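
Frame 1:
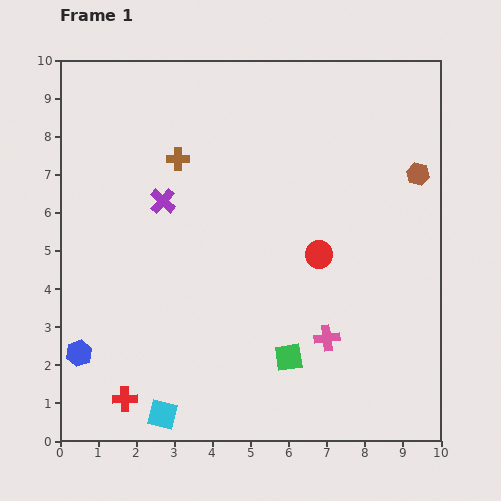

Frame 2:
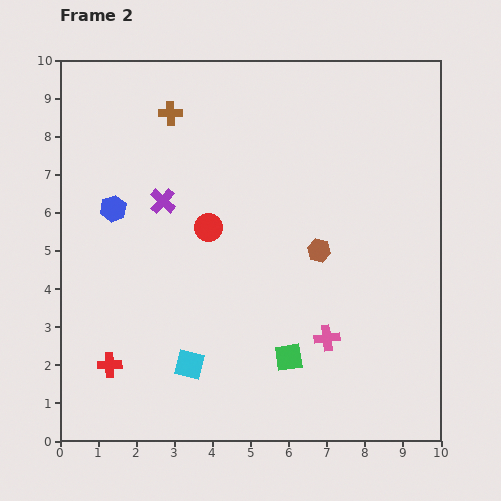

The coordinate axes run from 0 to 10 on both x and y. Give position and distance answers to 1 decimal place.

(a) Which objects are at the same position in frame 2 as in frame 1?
the purple cross, the green square, the pink cross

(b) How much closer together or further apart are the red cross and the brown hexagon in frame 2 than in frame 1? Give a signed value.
-3.4

Distance in frame 1: 9.7. Distance in frame 2: 6.3.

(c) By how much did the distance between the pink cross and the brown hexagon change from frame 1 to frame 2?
-2.6

Distance in frame 1: 4.9. Distance in frame 2: 2.3.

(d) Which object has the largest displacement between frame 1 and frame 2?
the blue hexagon

(moved 3.9; next 3.3)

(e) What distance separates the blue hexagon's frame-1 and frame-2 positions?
3.9

The blue hexagon moved from (0.5, 2.3) to (1.4, 6.1), a distance of √(0.9² + 3.8²) ≈ 3.9.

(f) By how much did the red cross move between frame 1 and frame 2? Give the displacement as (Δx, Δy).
(-0.4, 0.9)

The red cross was at (1.7, 1.1) in frame 1 and (1.3, 2.0) in frame 2.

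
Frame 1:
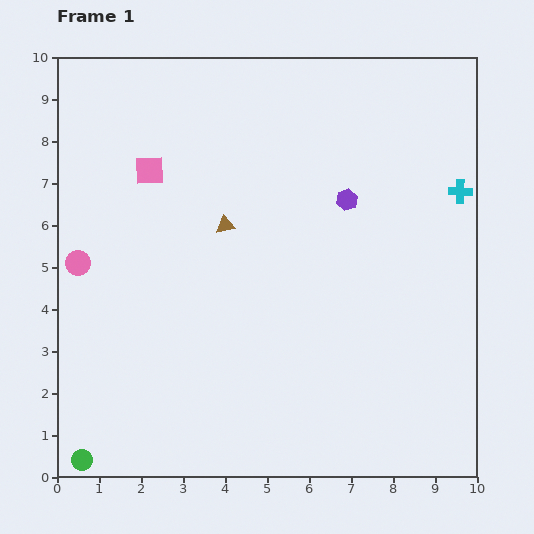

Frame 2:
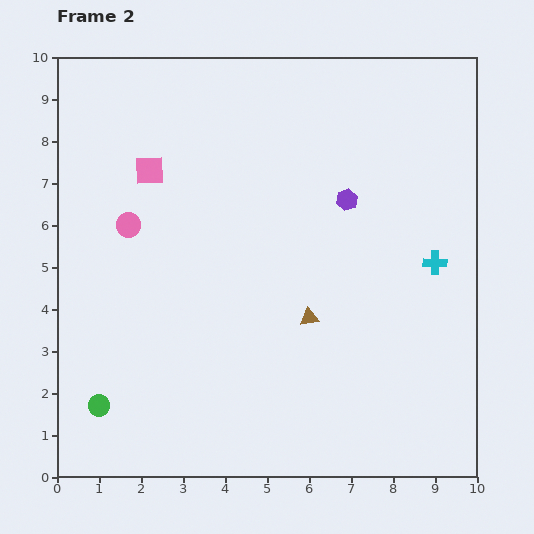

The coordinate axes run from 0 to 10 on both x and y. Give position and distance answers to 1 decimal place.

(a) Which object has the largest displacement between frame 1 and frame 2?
the brown triangle

(moved 3.0; next 1.8)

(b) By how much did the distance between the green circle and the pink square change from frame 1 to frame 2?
-1.4

Distance in frame 1: 7.1. Distance in frame 2: 5.7.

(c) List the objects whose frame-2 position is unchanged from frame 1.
the purple hexagon, the pink square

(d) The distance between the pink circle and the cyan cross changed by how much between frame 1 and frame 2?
-1.9

Distance in frame 1: 9.3. Distance in frame 2: 7.4.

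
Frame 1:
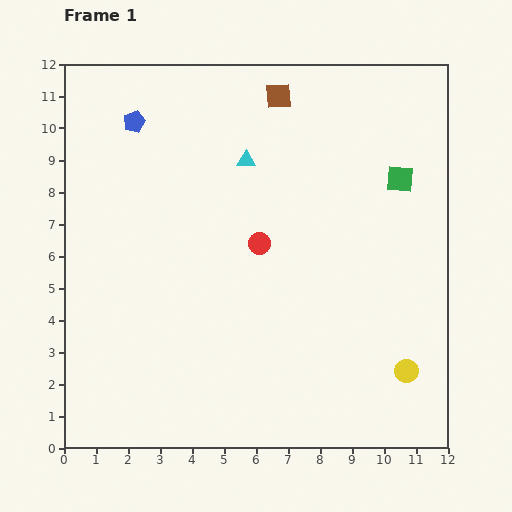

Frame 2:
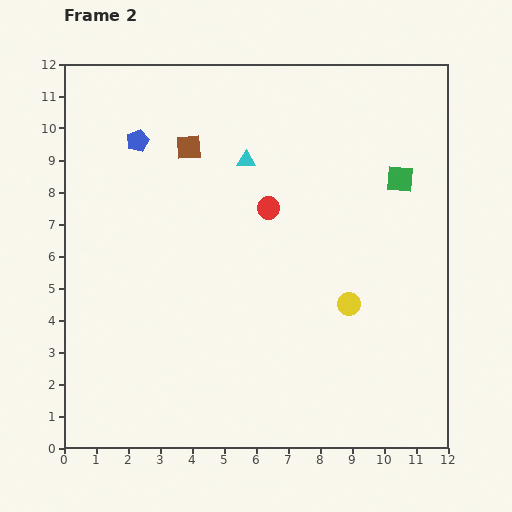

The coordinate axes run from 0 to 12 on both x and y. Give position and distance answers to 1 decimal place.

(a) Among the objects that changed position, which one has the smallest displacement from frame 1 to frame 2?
the blue pentagon

(moved 0.6)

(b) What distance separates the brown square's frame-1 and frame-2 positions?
3.2

The brown square moved from (6.7, 11.0) to (3.9, 9.4), a distance of √(2.8² + 1.6²) ≈ 3.2.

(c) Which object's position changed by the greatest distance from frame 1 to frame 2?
the brown square

(moved 3.2; next 2.8)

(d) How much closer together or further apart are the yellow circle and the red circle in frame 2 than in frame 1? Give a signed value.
-2.2

Distance in frame 1: 6.1. Distance in frame 2: 3.9.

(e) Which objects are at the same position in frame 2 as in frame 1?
the cyan triangle, the green square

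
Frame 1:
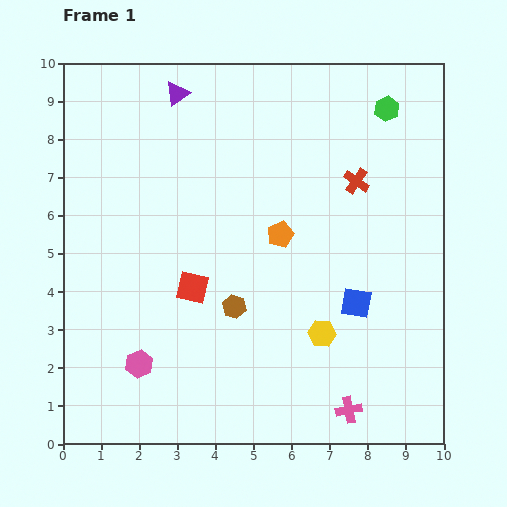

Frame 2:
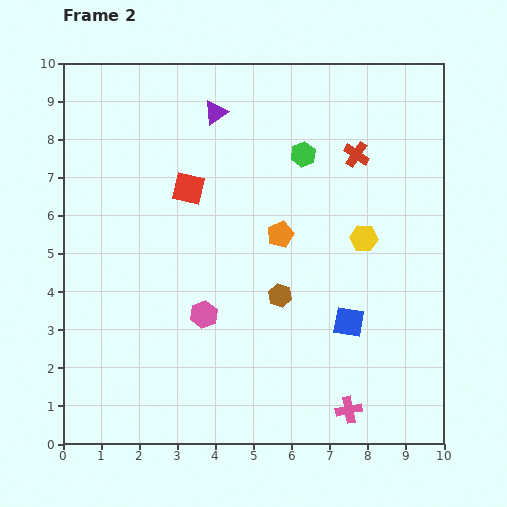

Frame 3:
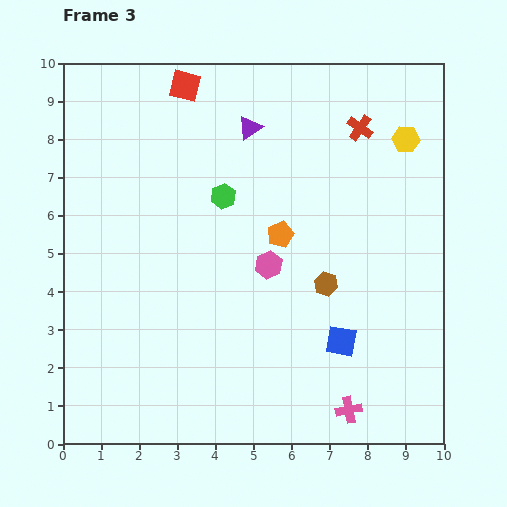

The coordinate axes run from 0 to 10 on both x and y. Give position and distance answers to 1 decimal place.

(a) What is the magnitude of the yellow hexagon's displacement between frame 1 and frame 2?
2.7

The yellow hexagon moved from (6.8, 2.9) to (7.9, 5.4), a distance of √(1.1² + 2.5²) ≈ 2.7.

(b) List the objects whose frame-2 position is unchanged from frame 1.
the orange pentagon, the pink cross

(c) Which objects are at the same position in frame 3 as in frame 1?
the orange pentagon, the pink cross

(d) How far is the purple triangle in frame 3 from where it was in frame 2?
1.0

The purple triangle moved from (4.0, 8.7) to (4.9, 8.3), a distance of √(0.9² + 0.4²) ≈ 1.0.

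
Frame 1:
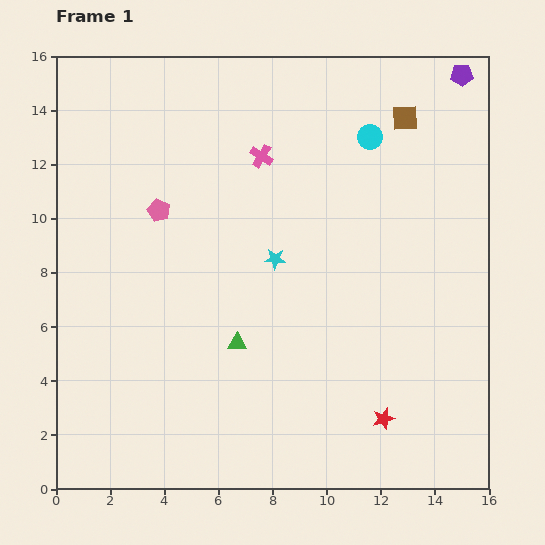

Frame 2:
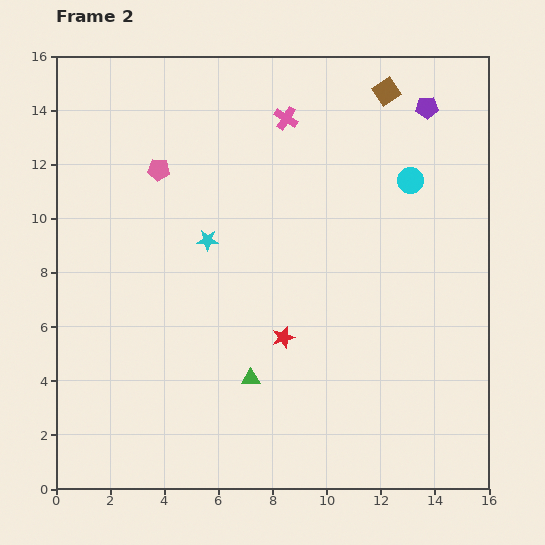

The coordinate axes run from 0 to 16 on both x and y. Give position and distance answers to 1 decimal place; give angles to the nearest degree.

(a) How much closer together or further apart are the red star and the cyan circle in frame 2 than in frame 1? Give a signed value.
-2.9

Distance in frame 1: 10.4. Distance in frame 2: 7.5.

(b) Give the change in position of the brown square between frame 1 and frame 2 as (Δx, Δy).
(-0.7, 1.0)

The brown square was at (12.9, 13.7) in frame 1 and (12.2, 14.7) in frame 2.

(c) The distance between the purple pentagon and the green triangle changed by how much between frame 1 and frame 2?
-1.0

Distance in frame 1: 12.9. Distance in frame 2: 11.9.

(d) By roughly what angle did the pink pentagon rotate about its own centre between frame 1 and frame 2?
19° counter-clockwise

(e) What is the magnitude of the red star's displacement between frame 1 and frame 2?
4.8

The red star moved from (12.1, 2.6) to (8.4, 5.6), a distance of √(3.7² + 3.0²) ≈ 4.8.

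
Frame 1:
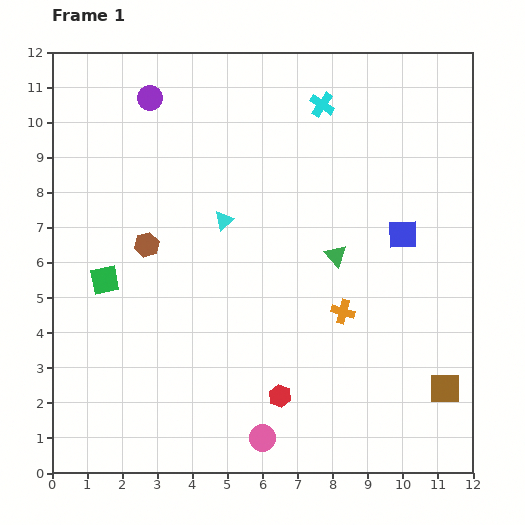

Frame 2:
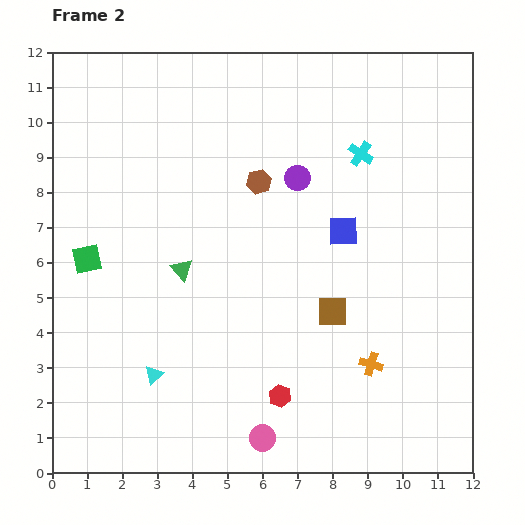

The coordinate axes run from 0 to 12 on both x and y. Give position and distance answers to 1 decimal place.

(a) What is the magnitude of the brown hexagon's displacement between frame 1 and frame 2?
3.7

The brown hexagon moved from (2.7, 6.5) to (5.9, 8.3), a distance of √(3.2² + 1.8²) ≈ 3.7.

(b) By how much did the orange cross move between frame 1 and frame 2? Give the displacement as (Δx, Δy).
(0.8, -1.5)

The orange cross was at (8.3, 4.6) in frame 1 and (9.1, 3.1) in frame 2.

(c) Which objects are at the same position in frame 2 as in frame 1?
the pink circle, the red hexagon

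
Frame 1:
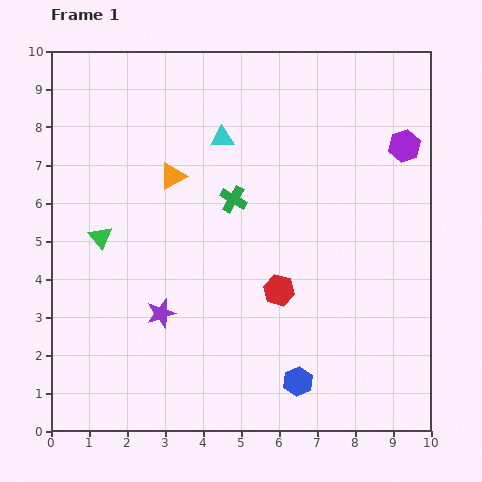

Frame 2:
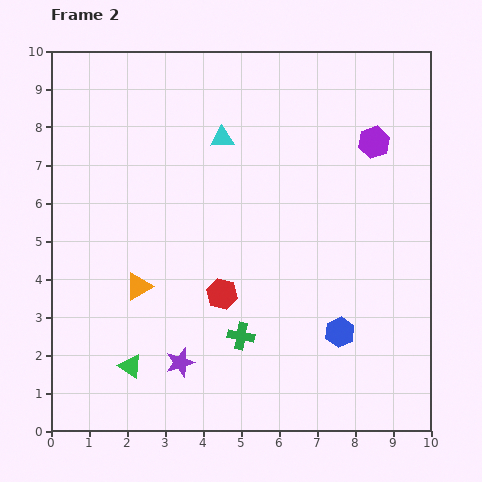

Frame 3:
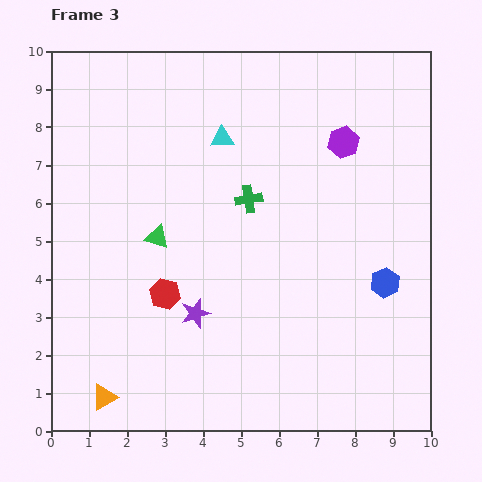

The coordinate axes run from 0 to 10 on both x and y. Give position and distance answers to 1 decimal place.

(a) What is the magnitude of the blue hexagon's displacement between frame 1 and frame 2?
1.7

The blue hexagon moved from (6.5, 1.3) to (7.6, 2.6), a distance of √(1.1² + 1.3²) ≈ 1.7.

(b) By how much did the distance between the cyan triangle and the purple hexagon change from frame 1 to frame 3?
-1.6

Distance in frame 1: 4.8. Distance in frame 3: 3.2.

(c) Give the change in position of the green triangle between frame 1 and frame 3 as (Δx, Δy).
(1.5, 0.0)

The green triangle was at (1.3, 5.1) in frame 1 and (2.8, 5.1) in frame 3.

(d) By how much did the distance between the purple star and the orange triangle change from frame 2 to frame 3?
+1.0

Distance in frame 2: 2.3. Distance in frame 3: 3.3.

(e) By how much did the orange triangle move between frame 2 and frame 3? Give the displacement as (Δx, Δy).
(-0.9, -2.9)

The orange triangle was at (2.3, 3.8) in frame 2 and (1.4, 0.9) in frame 3.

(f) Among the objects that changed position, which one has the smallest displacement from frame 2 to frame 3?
the purple hexagon

(moved 0.8)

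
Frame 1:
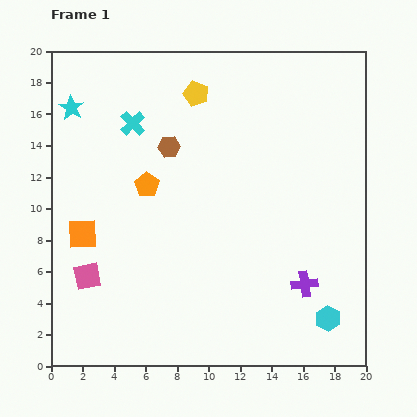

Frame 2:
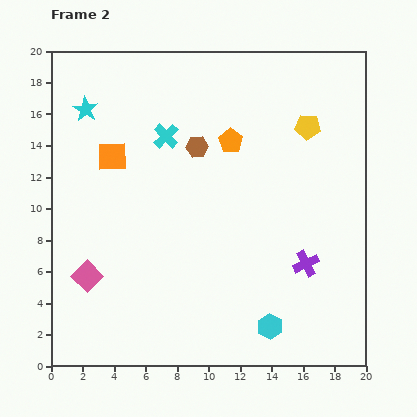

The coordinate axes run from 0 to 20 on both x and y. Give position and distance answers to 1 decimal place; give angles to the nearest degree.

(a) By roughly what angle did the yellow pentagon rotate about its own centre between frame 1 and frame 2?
16° counter-clockwise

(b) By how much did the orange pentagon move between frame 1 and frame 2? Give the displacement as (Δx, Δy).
(5.3, 2.8)

The orange pentagon was at (6.1, 11.5) in frame 1 and (11.4, 14.3) in frame 2.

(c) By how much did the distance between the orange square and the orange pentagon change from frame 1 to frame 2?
+2.5

Distance in frame 1: 5.1. Distance in frame 2: 7.6.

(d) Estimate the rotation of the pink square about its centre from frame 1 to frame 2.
32° counter-clockwise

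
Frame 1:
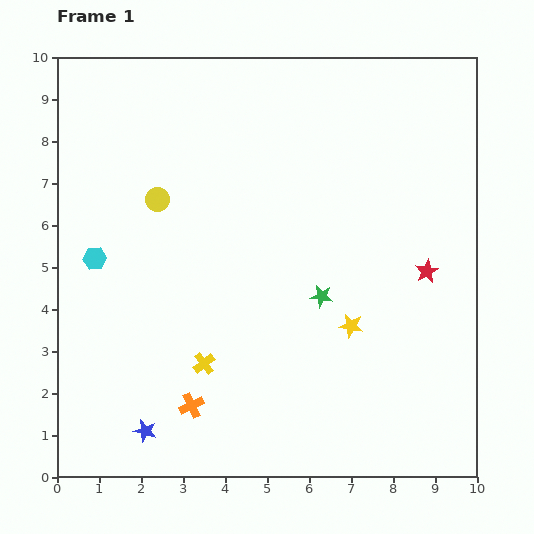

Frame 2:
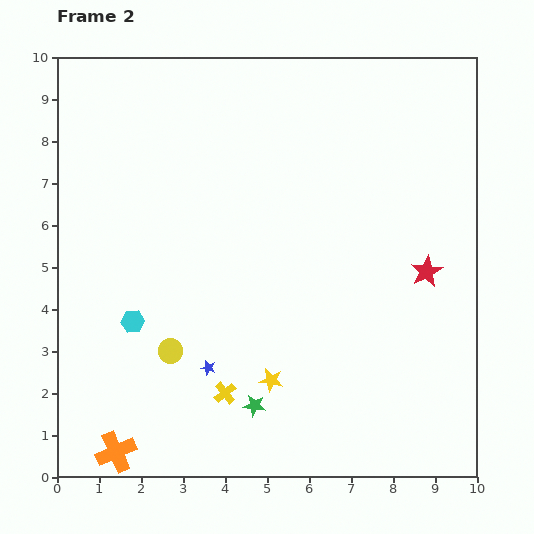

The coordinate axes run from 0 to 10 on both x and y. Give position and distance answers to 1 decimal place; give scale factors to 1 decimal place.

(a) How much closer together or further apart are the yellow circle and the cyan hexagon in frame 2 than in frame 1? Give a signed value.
-1.0

Distance in frame 1: 2.1. Distance in frame 2: 1.1.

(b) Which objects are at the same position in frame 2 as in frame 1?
the red star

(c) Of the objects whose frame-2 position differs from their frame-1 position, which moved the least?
the yellow cross

(moved 0.9)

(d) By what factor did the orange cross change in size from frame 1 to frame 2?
1.6×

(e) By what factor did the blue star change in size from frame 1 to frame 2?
0.7×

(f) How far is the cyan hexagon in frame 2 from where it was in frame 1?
1.7

The cyan hexagon moved from (0.9, 5.2) to (1.8, 3.7), a distance of √(0.9² + 1.5²) ≈ 1.7.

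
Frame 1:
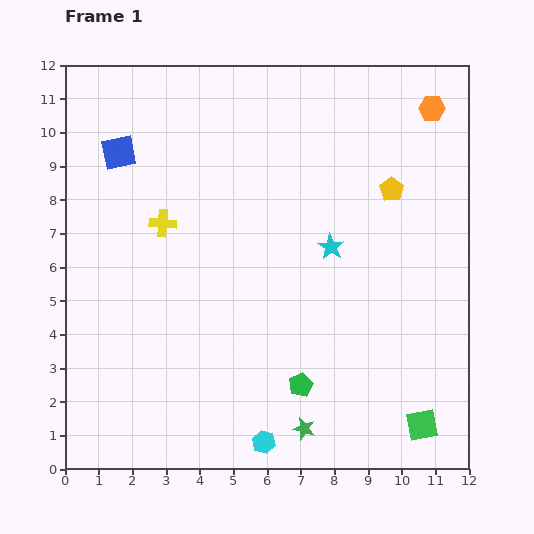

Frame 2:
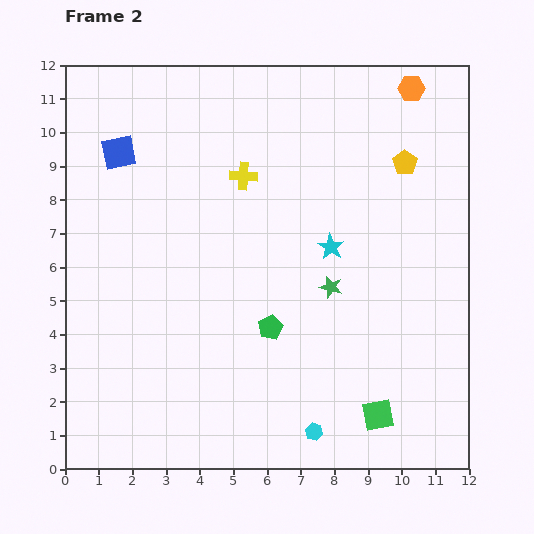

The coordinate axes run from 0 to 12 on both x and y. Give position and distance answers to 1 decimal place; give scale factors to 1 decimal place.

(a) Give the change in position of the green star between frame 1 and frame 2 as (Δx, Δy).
(0.8, 4.2)

The green star was at (7.1, 1.2) in frame 1 and (7.9, 5.4) in frame 2.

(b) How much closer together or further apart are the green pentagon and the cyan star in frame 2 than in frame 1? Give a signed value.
-1.2

Distance in frame 1: 4.2. Distance in frame 2: 3.0.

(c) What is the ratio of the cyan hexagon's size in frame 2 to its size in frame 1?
0.8×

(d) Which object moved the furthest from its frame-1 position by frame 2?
the green star

(moved 4.3; next 2.8)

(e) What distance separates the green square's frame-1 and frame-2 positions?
1.3

The green square moved from (10.6, 1.3) to (9.3, 1.6), a distance of √(1.3² + 0.3²) ≈ 1.3.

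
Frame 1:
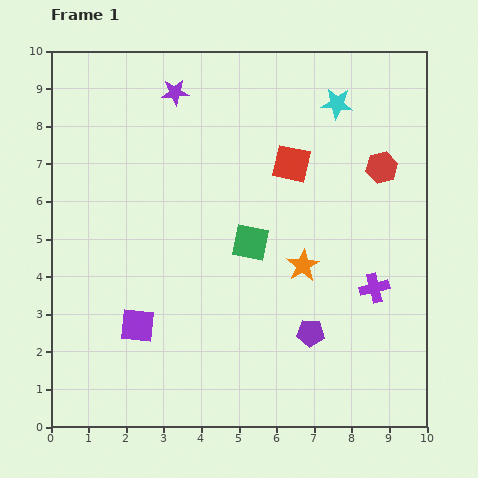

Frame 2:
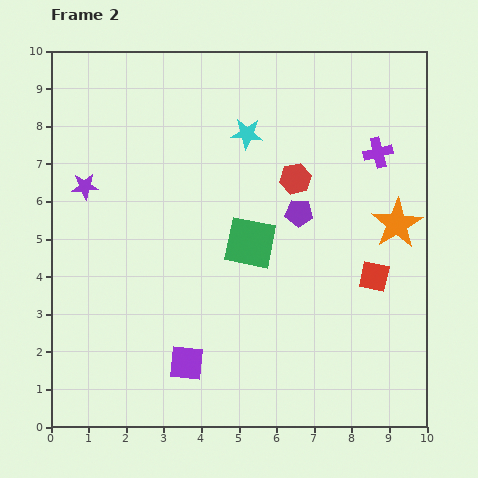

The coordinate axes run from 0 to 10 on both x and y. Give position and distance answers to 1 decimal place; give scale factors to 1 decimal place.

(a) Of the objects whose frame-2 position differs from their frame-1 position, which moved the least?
the purple square

(moved 1.6)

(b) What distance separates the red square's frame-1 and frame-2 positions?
3.7

The red square moved from (6.4, 7.0) to (8.6, 4.0), a distance of √(2.2² + 3.0²) ≈ 3.7.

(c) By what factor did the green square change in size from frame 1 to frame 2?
1.4×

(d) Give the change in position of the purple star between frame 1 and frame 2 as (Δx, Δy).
(-2.4, -2.5)

The purple star was at (3.3, 8.9) in frame 1 and (0.9, 6.4) in frame 2.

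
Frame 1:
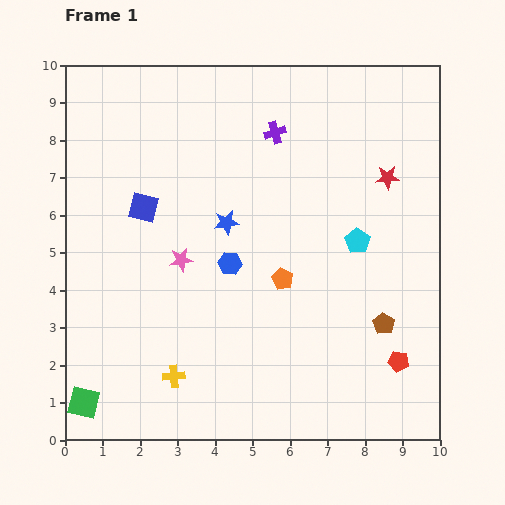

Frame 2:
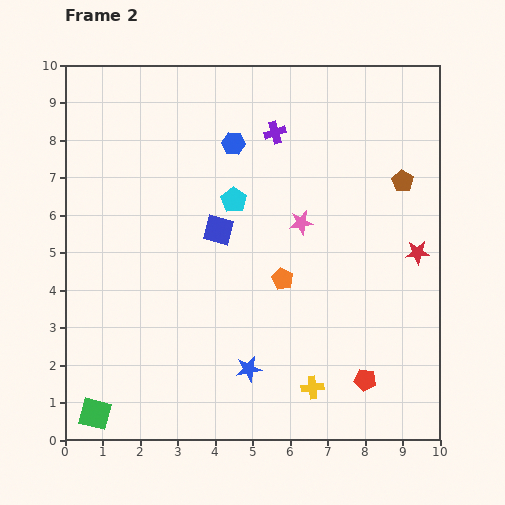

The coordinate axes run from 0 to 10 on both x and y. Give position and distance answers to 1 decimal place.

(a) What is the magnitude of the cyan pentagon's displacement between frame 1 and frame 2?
3.5

The cyan pentagon moved from (7.8, 5.3) to (4.5, 6.4), a distance of √(3.3² + 1.1²) ≈ 3.5.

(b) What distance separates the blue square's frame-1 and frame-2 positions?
2.1

The blue square moved from (2.1, 6.2) to (4.1, 5.6), a distance of √(2.0² + 0.6²) ≈ 2.1.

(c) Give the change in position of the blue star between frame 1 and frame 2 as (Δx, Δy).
(0.6, -3.9)

The blue star was at (4.3, 5.8) in frame 1 and (4.9, 1.9) in frame 2.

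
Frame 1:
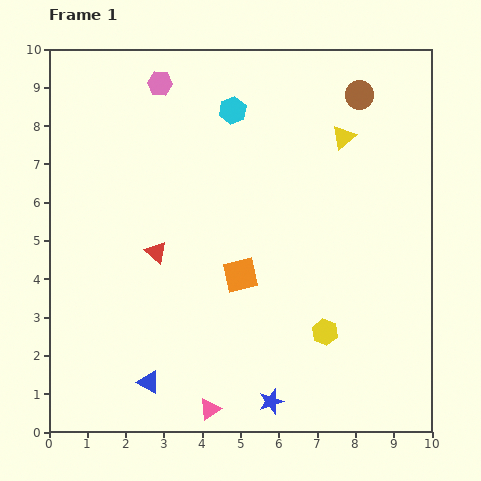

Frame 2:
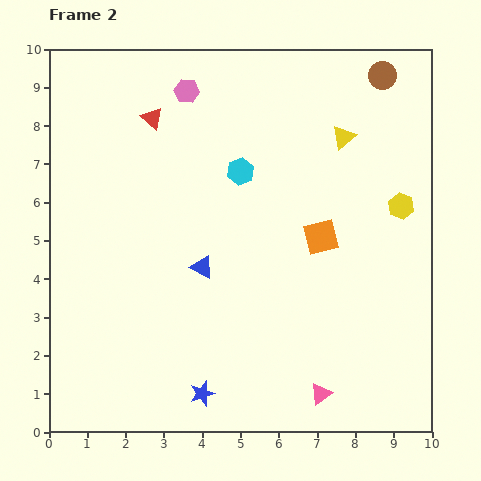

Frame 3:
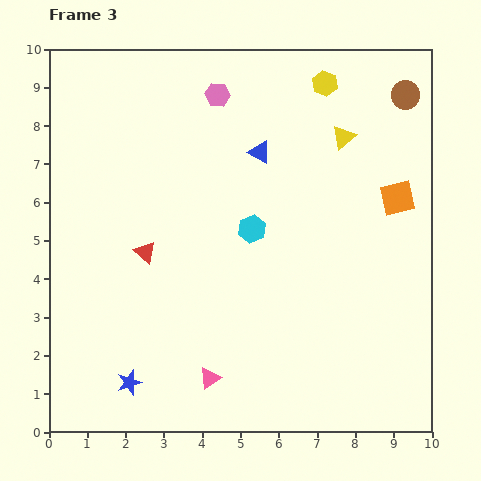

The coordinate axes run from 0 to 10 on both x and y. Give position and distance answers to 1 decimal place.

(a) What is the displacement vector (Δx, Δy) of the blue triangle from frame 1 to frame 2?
(1.4, 3.0)

The blue triangle was at (2.6, 1.3) in frame 1 and (4.0, 4.3) in frame 2.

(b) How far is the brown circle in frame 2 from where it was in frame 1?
0.8

The brown circle moved from (8.1, 8.8) to (8.7, 9.3), a distance of √(0.6² + 0.5²) ≈ 0.8.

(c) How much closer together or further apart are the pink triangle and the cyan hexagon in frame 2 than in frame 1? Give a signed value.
-1.6

Distance in frame 1: 7.8. Distance in frame 2: 6.2.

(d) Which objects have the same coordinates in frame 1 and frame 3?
the yellow triangle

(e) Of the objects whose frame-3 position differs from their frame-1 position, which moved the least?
the red triangle

(moved 0.3)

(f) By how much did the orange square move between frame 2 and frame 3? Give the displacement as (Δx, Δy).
(2.0, 1.0)

The orange square was at (7.1, 5.1) in frame 2 and (9.1, 6.1) in frame 3.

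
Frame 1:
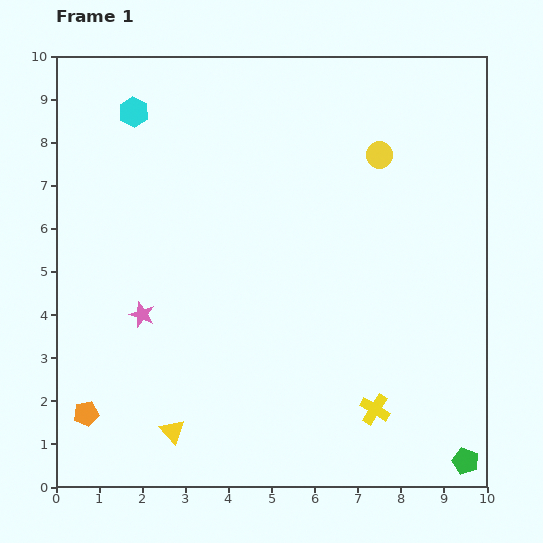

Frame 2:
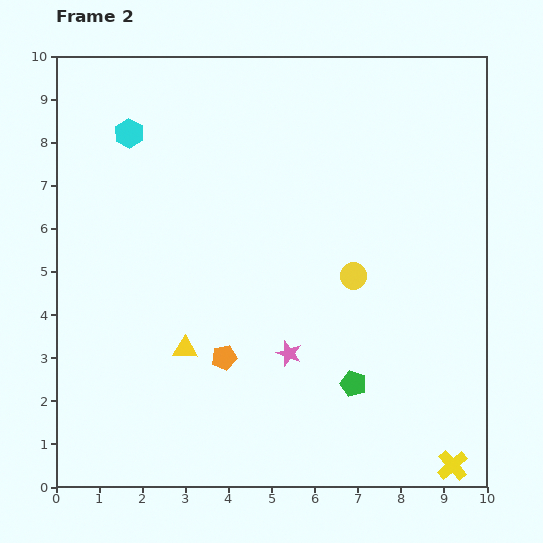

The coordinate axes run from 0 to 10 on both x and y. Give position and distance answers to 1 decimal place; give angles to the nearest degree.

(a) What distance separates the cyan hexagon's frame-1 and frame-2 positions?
0.5

The cyan hexagon moved from (1.8, 8.7) to (1.7, 8.2), a distance of √(0.1² + 0.5²) ≈ 0.5.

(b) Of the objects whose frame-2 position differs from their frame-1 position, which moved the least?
the cyan hexagon

(moved 0.5)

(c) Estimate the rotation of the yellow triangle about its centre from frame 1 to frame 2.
46° counter-clockwise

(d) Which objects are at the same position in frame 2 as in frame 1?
none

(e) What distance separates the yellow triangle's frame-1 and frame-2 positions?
1.9

The yellow triangle moved from (2.7, 1.3) to (3.0, 3.2), a distance of √(0.3² + 1.9²) ≈ 1.9.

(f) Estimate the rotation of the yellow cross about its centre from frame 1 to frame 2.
18° clockwise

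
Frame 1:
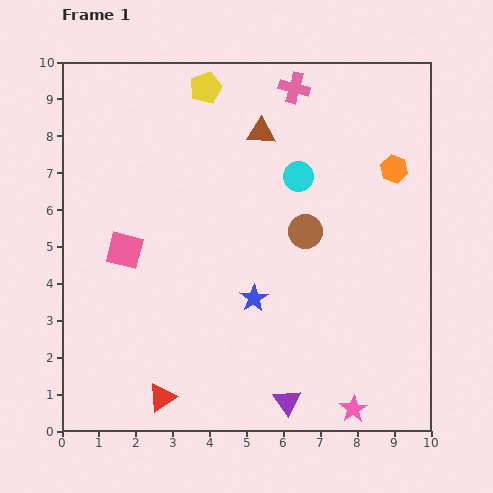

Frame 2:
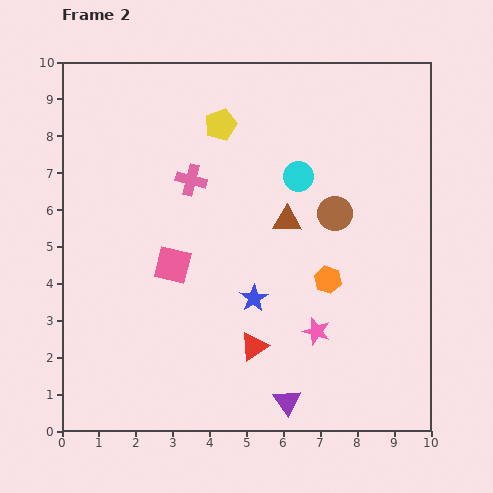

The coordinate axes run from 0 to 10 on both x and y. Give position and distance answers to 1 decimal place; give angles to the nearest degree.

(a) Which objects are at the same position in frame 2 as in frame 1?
the blue star, the cyan circle, the purple triangle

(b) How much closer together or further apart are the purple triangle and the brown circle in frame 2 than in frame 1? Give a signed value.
+0.7

Distance in frame 1: 4.6. Distance in frame 2: 5.3.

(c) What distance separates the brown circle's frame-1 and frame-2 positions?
0.9

The brown circle moved from (6.6, 5.4) to (7.4, 5.9), a distance of √(0.8² + 0.5²) ≈ 0.9.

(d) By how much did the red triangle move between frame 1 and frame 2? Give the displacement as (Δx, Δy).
(2.5, 1.4)

The red triangle was at (2.7, 0.9) in frame 1 and (5.2, 2.3) in frame 2.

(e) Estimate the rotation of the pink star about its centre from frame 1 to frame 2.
23° counter-clockwise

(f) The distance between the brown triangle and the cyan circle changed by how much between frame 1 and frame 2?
-0.4

Distance in frame 1: 1.6. Distance in frame 2: 1.2.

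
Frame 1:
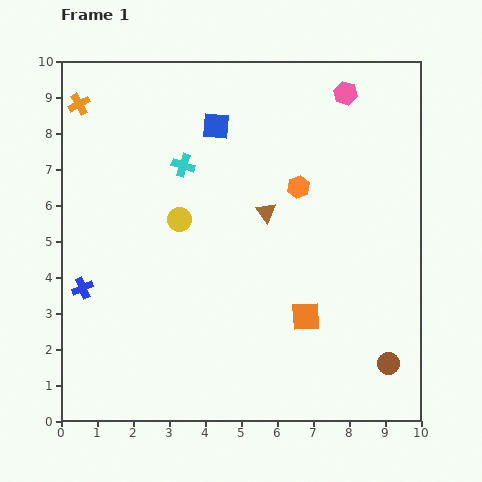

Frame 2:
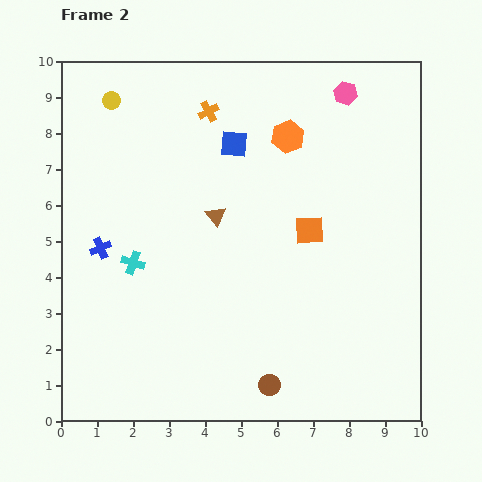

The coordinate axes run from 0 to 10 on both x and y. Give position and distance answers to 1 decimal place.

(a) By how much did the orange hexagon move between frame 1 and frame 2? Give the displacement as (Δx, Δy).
(-0.3, 1.4)

The orange hexagon was at (6.6, 6.5) in frame 1 and (6.3, 7.9) in frame 2.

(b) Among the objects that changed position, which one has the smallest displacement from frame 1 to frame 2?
the blue square

(moved 0.7)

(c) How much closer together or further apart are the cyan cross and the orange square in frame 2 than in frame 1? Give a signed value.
-0.4

Distance in frame 1: 5.4. Distance in frame 2: 5.0.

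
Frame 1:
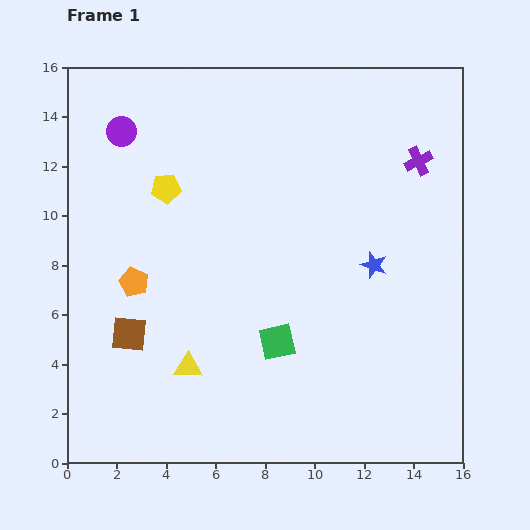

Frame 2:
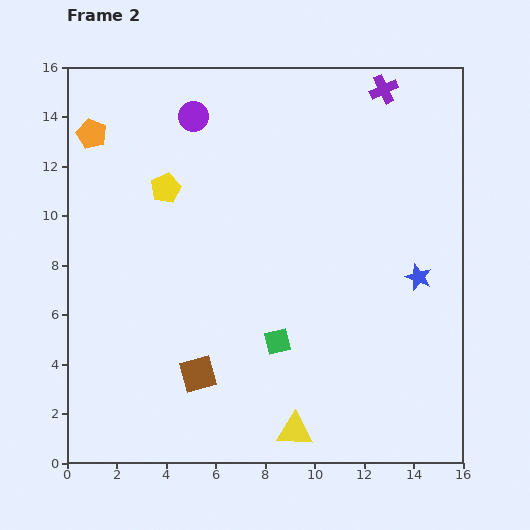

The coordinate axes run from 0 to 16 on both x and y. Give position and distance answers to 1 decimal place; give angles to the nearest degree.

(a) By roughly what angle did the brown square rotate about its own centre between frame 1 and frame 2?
21° counter-clockwise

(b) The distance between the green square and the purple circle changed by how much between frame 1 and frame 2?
-0.9

Distance in frame 1: 10.6. Distance in frame 2: 9.7.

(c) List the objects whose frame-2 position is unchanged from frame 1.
the green square, the yellow pentagon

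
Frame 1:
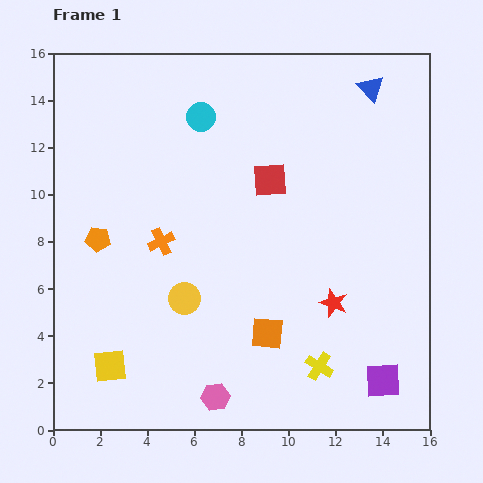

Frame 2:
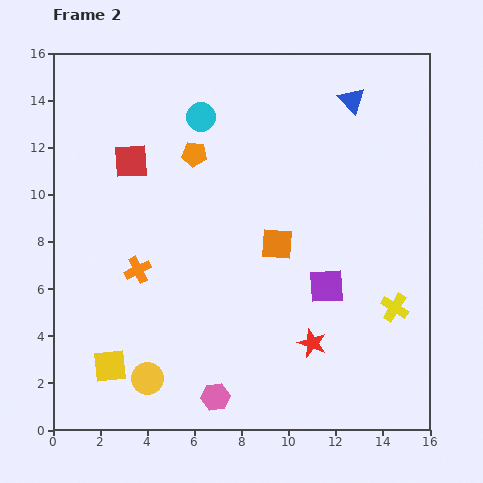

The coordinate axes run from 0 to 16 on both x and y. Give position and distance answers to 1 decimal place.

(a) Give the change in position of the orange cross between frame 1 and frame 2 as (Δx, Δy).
(-1.0, -1.2)

The orange cross was at (4.6, 8.0) in frame 1 and (3.6, 6.8) in frame 2.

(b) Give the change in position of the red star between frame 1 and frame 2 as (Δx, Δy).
(-0.9, -1.7)

The red star was at (11.9, 5.4) in frame 1 and (11.0, 3.7) in frame 2.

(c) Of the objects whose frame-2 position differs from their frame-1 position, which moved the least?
the blue triangle

(moved 0.9)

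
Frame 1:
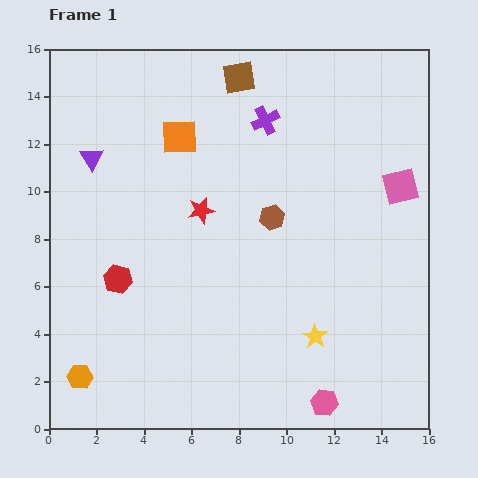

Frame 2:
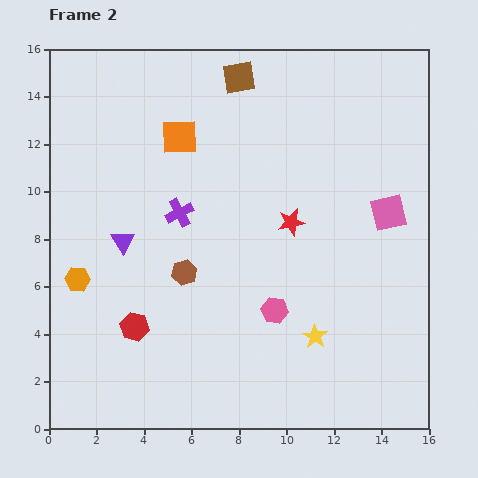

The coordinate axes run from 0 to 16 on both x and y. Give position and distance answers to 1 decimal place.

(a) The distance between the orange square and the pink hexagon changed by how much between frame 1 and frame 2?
-4.5

Distance in frame 1: 12.8. Distance in frame 2: 8.3.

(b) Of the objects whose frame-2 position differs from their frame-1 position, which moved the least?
the pink square

(moved 1.2)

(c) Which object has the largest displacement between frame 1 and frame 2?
the purple cross

(moved 5.3; next 4.4)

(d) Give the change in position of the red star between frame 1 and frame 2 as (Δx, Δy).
(3.8, -0.5)

The red star was at (6.4, 9.2) in frame 1 and (10.2, 8.7) in frame 2.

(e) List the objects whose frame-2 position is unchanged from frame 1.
the yellow star, the orange square, the brown square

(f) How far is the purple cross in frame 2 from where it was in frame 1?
5.3

The purple cross moved from (9.1, 13.0) to (5.5, 9.1), a distance of √(3.6² + 3.9²) ≈ 5.3.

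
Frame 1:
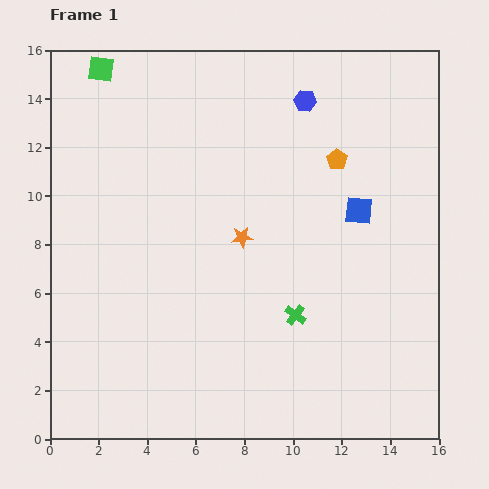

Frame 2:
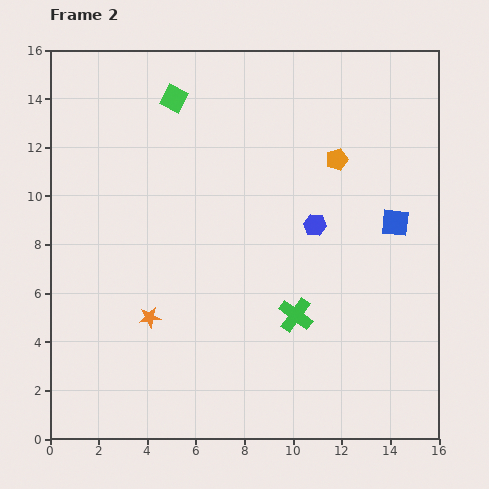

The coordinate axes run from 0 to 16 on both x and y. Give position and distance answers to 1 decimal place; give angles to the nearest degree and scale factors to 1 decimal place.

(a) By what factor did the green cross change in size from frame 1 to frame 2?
1.6×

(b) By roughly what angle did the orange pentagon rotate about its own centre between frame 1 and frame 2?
19° clockwise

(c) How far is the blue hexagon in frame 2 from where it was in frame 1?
5.1

The blue hexagon moved from (10.5, 13.9) to (10.9, 8.8), a distance of √(0.4² + 5.1²) ≈ 5.1.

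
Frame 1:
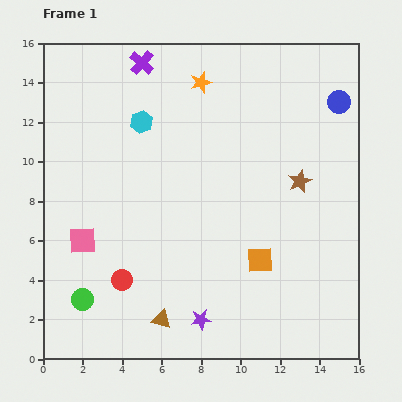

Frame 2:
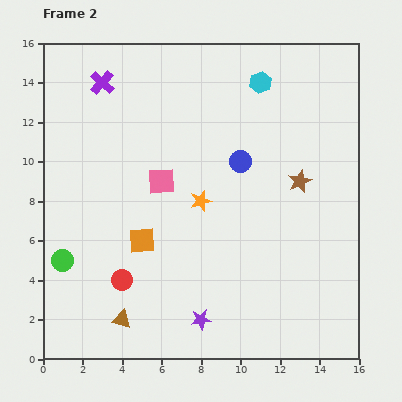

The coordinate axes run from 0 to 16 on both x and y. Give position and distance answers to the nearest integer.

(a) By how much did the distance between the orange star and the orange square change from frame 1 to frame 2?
-5

Distance in frame 1: 9. Distance in frame 2: 4.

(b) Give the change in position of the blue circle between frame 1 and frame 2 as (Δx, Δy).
(-5, -3)

The blue circle was at (15, 13) in frame 1 and (10, 10) in frame 2.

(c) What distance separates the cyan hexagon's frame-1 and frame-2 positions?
6

The cyan hexagon moved from (5, 12) to (11, 14), a distance of √(6² + 2²) ≈ 6.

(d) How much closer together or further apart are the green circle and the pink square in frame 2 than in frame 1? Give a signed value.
+3

Distance in frame 1: 3. Distance in frame 2: 6.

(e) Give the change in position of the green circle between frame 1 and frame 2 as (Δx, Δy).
(-1, 2)

The green circle was at (2, 3) in frame 1 and (1, 5) in frame 2.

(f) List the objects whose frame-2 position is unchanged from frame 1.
the purple star, the red circle, the brown star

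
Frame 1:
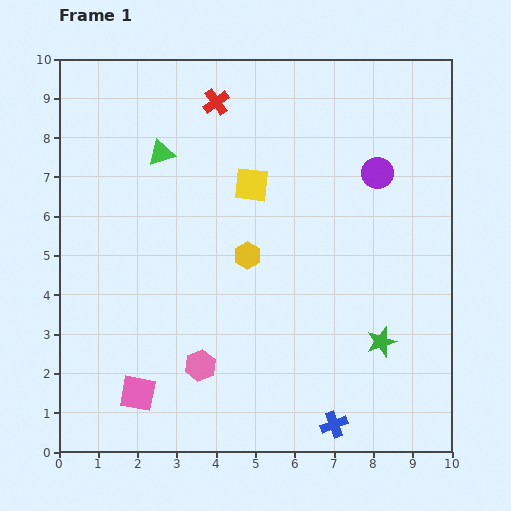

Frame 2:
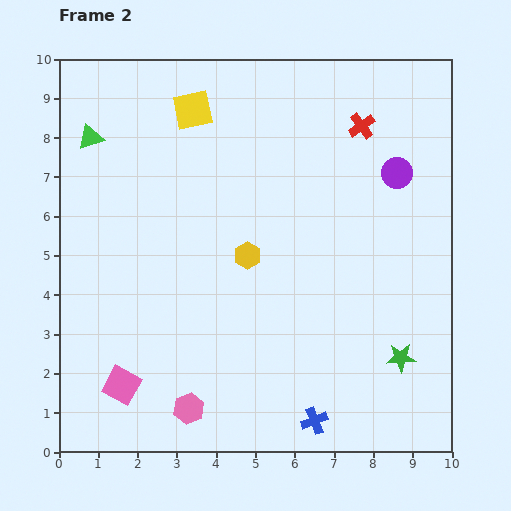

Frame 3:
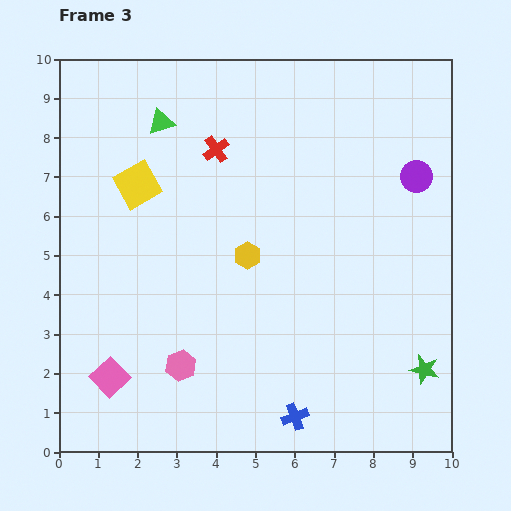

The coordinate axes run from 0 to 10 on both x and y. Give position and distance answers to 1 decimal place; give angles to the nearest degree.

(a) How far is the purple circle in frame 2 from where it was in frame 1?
0.5

The purple circle moved from (8.1, 7.1) to (8.6, 7.1), a distance of √(0.5² + 0.0²) ≈ 0.5.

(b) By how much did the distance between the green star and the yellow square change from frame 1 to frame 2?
+3.0

Distance in frame 1: 5.2. Distance in frame 2: 8.2.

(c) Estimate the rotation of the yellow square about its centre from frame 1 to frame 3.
37° counter-clockwise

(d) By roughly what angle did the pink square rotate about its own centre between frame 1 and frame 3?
36° clockwise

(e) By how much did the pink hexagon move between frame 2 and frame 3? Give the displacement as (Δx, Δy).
(-0.2, 1.1)

The pink hexagon was at (3.3, 1.1) in frame 2 and (3.1, 2.2) in frame 3.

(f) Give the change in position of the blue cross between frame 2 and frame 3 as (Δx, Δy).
(-0.5, 0.1)

The blue cross was at (6.5, 0.8) in frame 2 and (6.0, 0.9) in frame 3.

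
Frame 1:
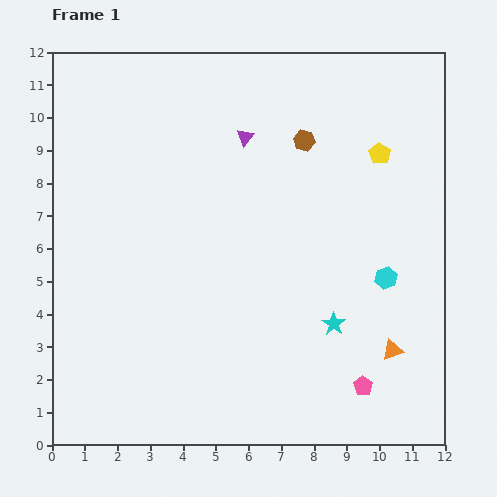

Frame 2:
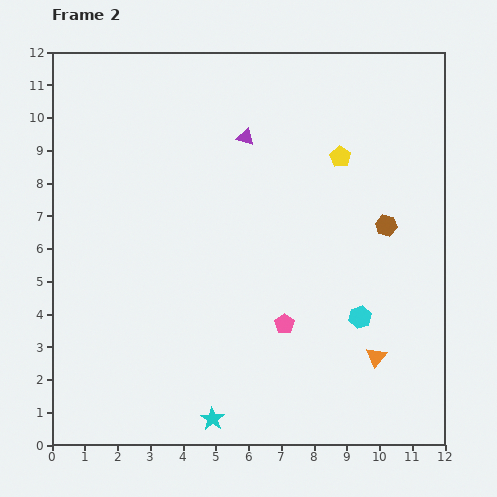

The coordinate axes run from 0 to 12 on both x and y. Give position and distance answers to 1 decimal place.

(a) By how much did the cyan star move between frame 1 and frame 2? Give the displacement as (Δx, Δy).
(-3.7, -2.9)

The cyan star was at (8.6, 3.7) in frame 1 and (4.9, 0.8) in frame 2.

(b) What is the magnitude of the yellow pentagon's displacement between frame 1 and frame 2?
1.2

The yellow pentagon moved from (10.0, 8.9) to (8.8, 8.8), a distance of √(1.2² + 0.1²) ≈ 1.2.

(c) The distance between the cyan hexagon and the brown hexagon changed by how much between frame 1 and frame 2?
-2.0

Distance in frame 1: 4.9. Distance in frame 2: 2.9.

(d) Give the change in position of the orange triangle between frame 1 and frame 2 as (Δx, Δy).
(-0.5, -0.2)

The orange triangle was at (10.4, 2.9) in frame 1 and (9.9, 2.7) in frame 2.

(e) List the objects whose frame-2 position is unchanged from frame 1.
the purple triangle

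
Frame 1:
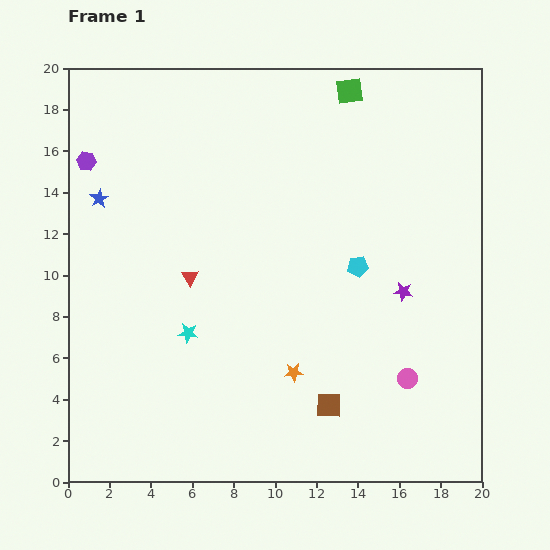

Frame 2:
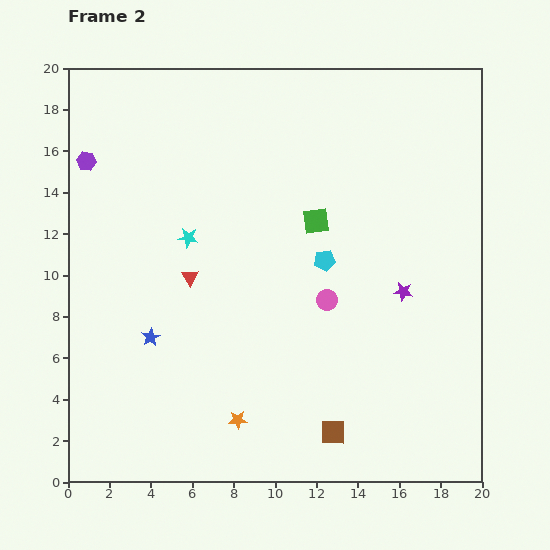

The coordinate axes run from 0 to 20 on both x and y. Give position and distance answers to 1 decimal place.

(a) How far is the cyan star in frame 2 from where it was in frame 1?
4.6

The cyan star moved from (5.8, 7.2) to (5.8, 11.8), a distance of √(0.0² + 4.6²) ≈ 4.6.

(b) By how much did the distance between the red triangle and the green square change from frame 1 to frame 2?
-5.1

Distance in frame 1: 11.8. Distance in frame 2: 6.7.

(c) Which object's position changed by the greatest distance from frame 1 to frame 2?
the blue star

(moved 7.2; next 6.5)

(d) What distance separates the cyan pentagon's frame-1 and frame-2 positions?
1.6

The cyan pentagon moved from (14.0, 10.4) to (12.4, 10.7), a distance of √(1.6² + 0.3²) ≈ 1.6.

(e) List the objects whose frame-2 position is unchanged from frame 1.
the purple hexagon, the red triangle, the purple star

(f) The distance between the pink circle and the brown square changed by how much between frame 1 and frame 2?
+2.4

Distance in frame 1: 4.0. Distance in frame 2: 6.4.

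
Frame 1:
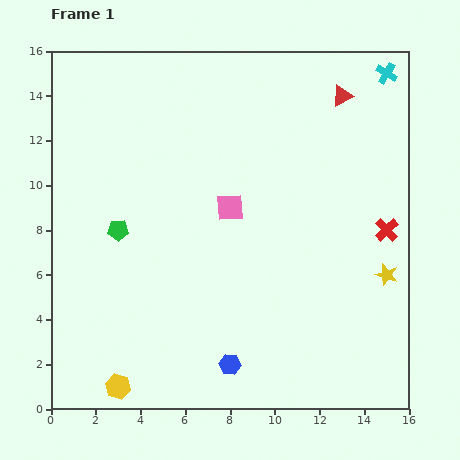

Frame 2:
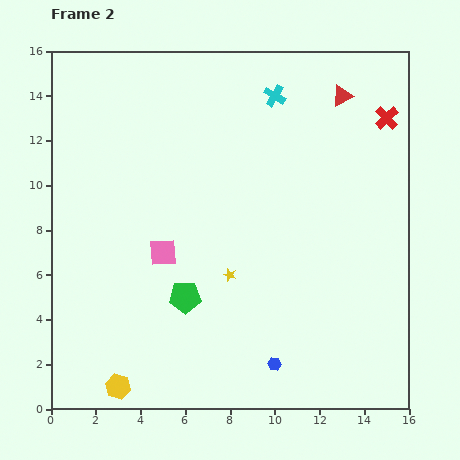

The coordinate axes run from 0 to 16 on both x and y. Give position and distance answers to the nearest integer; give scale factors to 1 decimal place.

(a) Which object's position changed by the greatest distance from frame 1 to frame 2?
the yellow star

(moved 7; next 5)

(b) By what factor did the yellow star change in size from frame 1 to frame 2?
0.6×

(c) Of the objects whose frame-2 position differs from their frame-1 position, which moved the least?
the blue hexagon

(moved 2)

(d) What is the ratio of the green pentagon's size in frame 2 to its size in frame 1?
1.5×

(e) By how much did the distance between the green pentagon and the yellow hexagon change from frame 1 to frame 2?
-2

Distance in frame 1: 7. Distance in frame 2: 5.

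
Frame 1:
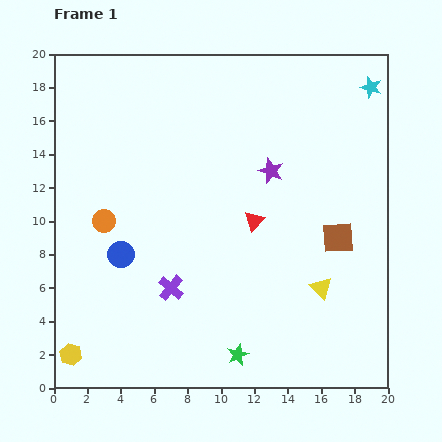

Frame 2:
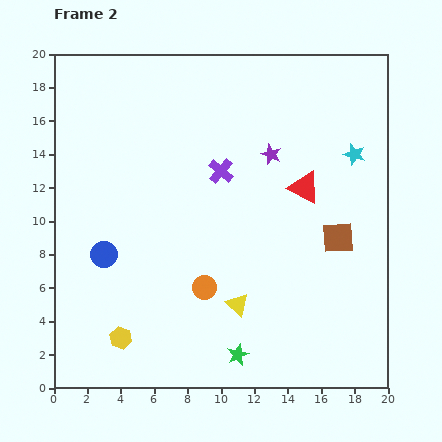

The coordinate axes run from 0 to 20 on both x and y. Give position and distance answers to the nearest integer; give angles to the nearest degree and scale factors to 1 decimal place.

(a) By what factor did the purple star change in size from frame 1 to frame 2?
0.8×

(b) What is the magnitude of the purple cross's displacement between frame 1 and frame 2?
8

The purple cross moved from (7, 6) to (10, 13), a distance of √(3² + 7²) ≈ 8.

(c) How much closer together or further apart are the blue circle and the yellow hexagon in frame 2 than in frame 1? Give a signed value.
-2

Distance in frame 1: 7. Distance in frame 2: 5.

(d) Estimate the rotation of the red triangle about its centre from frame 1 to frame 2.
46° counter-clockwise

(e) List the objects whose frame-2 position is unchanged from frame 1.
the green star, the brown square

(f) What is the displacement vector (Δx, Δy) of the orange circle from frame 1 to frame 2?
(6, -4)

The orange circle was at (3, 10) in frame 1 and (9, 6) in frame 2.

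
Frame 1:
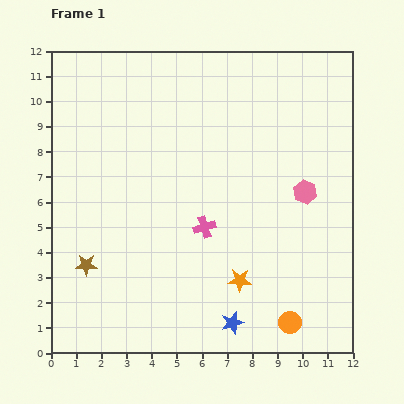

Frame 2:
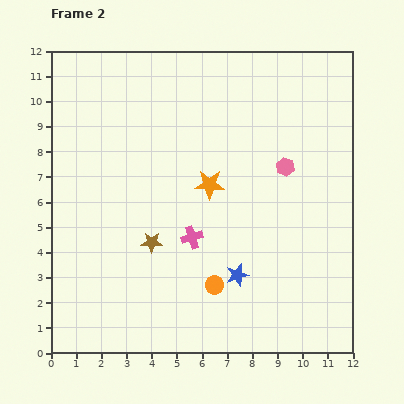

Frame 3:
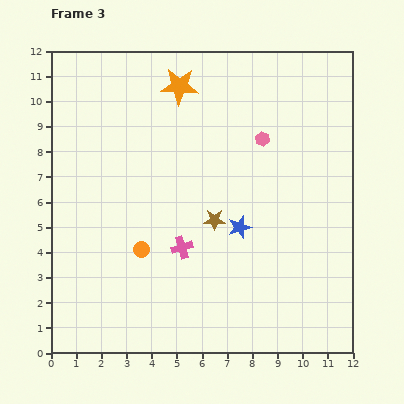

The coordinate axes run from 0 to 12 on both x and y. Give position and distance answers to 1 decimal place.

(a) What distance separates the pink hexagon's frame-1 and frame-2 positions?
1.3

The pink hexagon moved from (10.1, 6.4) to (9.3, 7.4), a distance of √(0.8² + 1.0²) ≈ 1.3.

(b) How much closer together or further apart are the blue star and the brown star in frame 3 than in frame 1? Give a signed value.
-5.2

Distance in frame 1: 6.2. Distance in frame 3: 1.0.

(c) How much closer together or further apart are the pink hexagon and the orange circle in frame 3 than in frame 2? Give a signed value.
+1.0

Distance in frame 2: 5.5. Distance in frame 3: 6.5.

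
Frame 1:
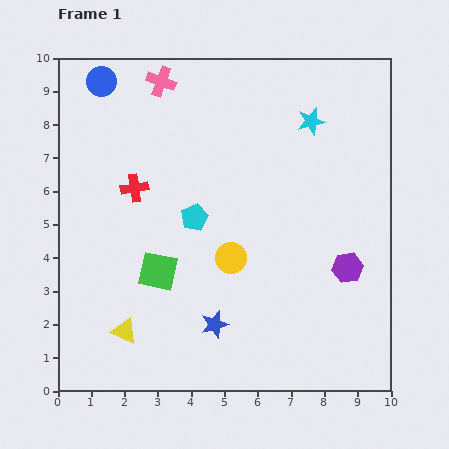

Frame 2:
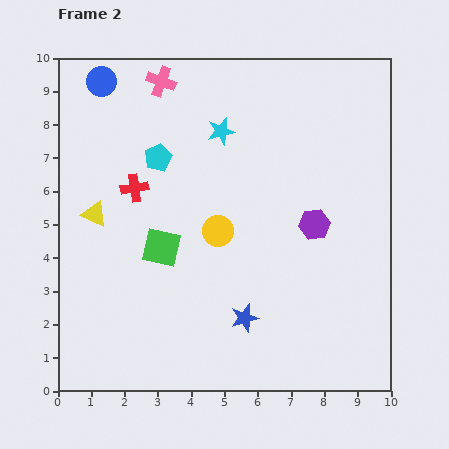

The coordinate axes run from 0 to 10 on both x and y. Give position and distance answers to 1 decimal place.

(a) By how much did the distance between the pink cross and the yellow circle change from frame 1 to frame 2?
-0.9

Distance in frame 1: 5.7. Distance in frame 2: 4.8.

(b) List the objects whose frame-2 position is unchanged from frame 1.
the red cross, the blue circle, the pink cross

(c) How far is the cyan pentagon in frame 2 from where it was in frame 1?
2.1

The cyan pentagon moved from (4.1, 5.2) to (3.0, 7.0), a distance of √(1.1² + 1.8²) ≈ 2.1.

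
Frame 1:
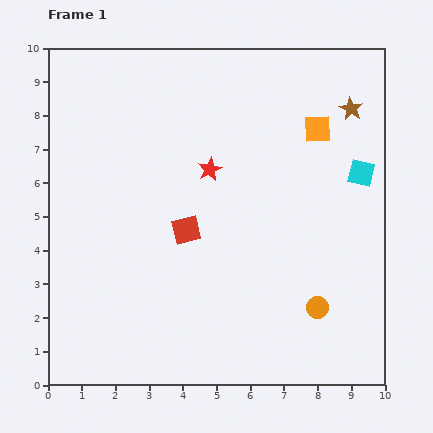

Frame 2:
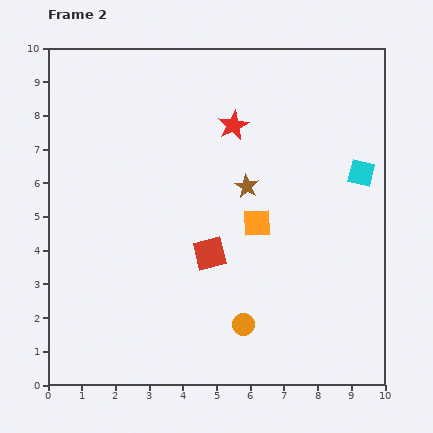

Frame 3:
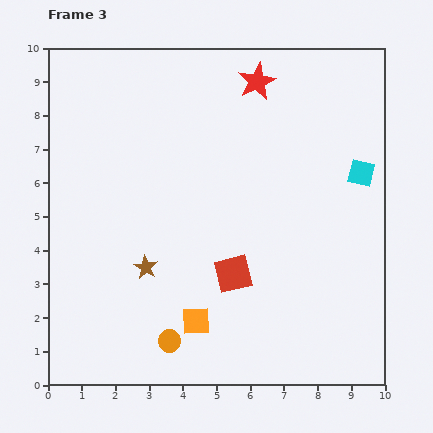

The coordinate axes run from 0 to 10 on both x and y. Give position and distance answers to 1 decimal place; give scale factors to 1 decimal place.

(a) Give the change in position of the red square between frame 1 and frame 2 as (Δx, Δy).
(0.7, -0.7)

The red square was at (4.1, 4.6) in frame 1 and (4.8, 3.9) in frame 2.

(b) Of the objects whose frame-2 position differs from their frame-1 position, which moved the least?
the red square

(moved 1.0)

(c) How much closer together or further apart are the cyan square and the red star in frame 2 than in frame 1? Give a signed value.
-0.5

Distance in frame 1: 4.5. Distance in frame 2: 4.0.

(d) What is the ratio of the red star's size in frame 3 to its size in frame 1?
1.6×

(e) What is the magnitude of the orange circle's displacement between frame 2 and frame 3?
2.3

The orange circle moved from (5.8, 1.8) to (3.6, 1.3), a distance of √(2.2² + 0.5²) ≈ 2.3.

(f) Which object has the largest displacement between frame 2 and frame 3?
the brown star

(moved 3.8; next 3.4)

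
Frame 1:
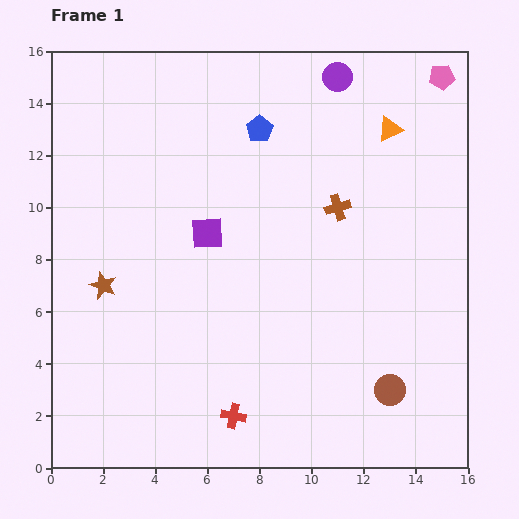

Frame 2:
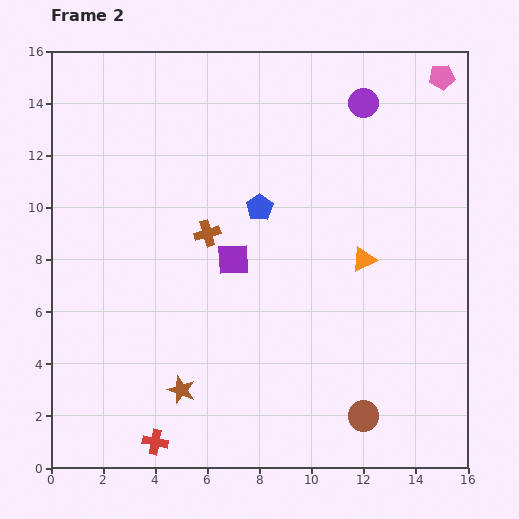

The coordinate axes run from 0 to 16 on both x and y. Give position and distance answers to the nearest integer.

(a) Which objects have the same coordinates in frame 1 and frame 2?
the pink pentagon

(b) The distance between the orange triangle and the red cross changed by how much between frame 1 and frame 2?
-2

Distance in frame 1: 13. Distance in frame 2: 11.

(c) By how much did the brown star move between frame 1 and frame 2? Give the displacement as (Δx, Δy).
(3, -4)

The brown star was at (2, 7) in frame 1 and (5, 3) in frame 2.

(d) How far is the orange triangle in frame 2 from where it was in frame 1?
5

The orange triangle moved from (13, 13) to (12, 8), a distance of √(1² + 5²) ≈ 5.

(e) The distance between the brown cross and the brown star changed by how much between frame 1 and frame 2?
-3

Distance in frame 1: 9. Distance in frame 2: 6.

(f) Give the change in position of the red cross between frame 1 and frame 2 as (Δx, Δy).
(-3, -1)

The red cross was at (7, 2) in frame 1 and (4, 1) in frame 2.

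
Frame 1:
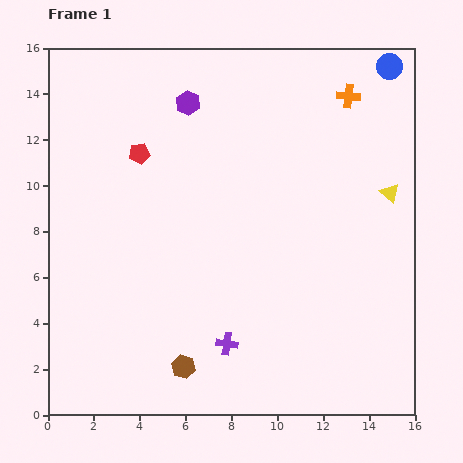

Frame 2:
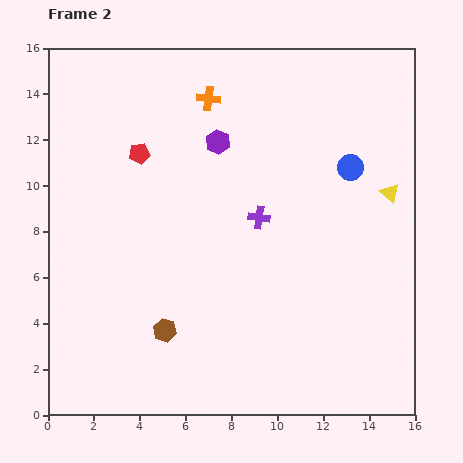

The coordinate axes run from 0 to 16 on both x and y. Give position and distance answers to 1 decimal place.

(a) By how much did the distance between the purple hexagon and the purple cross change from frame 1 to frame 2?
-6.8

Distance in frame 1: 10.6. Distance in frame 2: 3.8.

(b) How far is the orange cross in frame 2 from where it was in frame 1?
6.1

The orange cross moved from (13.1, 13.9) to (7.0, 13.8), a distance of √(6.1² + 0.1²) ≈ 6.1.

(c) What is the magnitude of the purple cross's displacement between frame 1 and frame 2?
5.7

The purple cross moved from (7.8, 3.1) to (9.2, 8.6), a distance of √(1.4² + 5.5²) ≈ 5.7.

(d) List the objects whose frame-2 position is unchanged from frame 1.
the red pentagon, the yellow triangle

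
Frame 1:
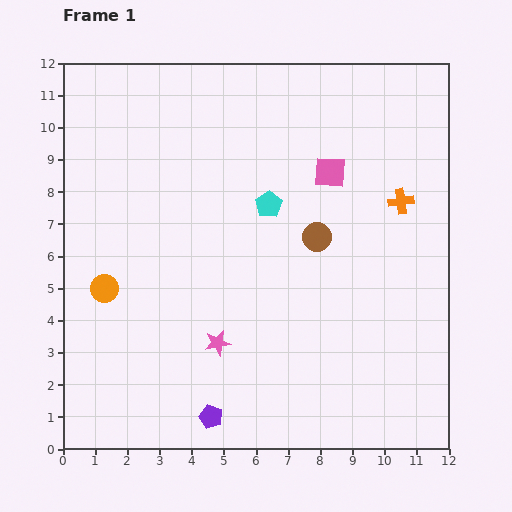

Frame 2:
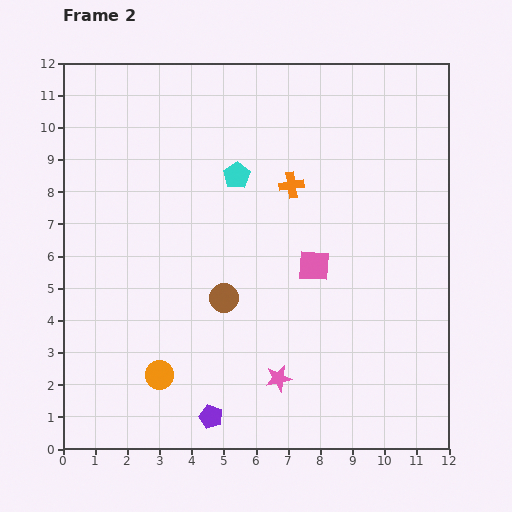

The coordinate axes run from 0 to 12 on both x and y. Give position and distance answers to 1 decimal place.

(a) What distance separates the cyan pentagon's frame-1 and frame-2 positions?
1.3

The cyan pentagon moved from (6.4, 7.6) to (5.4, 8.5), a distance of √(1.0² + 0.9²) ≈ 1.3.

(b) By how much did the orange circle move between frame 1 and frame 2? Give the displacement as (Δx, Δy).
(1.7, -2.7)

The orange circle was at (1.3, 5.0) in frame 1 and (3.0, 2.3) in frame 2.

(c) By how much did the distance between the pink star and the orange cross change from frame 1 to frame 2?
-1.2

Distance in frame 1: 7.2. Distance in frame 2: 6.0.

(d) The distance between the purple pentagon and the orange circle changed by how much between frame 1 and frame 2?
-3.1

Distance in frame 1: 5.2. Distance in frame 2: 2.1.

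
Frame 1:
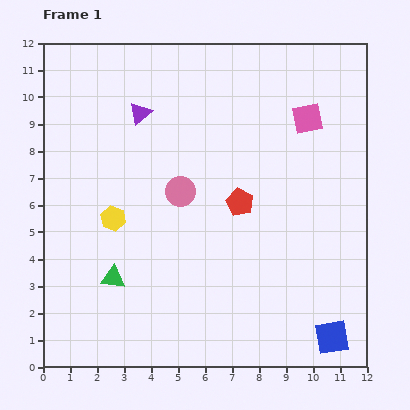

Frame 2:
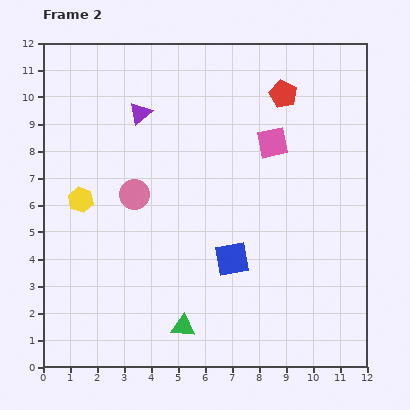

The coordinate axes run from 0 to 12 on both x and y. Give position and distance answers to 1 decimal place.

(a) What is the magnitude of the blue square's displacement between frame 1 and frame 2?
4.7

The blue square moved from (10.7, 1.1) to (7.0, 4.0), a distance of √(3.7² + 2.9²) ≈ 4.7.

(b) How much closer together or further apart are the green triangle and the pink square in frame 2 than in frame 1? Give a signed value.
-1.7

Distance in frame 1: 9.3. Distance in frame 2: 7.6.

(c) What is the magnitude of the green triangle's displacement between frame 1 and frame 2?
3.2

The green triangle moved from (2.6, 3.3) to (5.2, 1.5), a distance of √(2.6² + 1.8²) ≈ 3.2.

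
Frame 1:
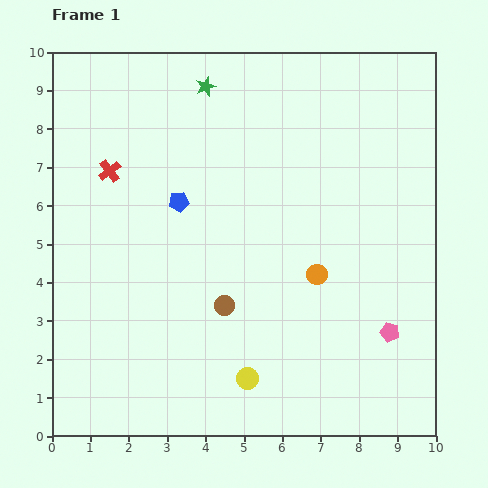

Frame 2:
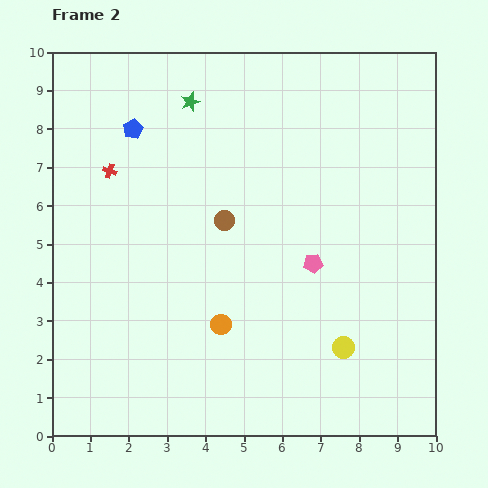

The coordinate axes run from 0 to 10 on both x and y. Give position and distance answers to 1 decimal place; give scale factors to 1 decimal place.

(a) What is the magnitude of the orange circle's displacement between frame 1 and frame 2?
2.8

The orange circle moved from (6.9, 4.2) to (4.4, 2.9), a distance of √(2.5² + 1.3²) ≈ 2.8.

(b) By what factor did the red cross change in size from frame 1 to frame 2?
0.6×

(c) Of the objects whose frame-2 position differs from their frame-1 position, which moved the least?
the green star

(moved 0.6)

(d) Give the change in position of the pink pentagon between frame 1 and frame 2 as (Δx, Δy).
(-2.0, 1.8)

The pink pentagon was at (8.8, 2.7) in frame 1 and (6.8, 4.5) in frame 2.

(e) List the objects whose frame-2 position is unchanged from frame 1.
the red cross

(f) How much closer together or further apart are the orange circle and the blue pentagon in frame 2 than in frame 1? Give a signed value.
+1.5

Distance in frame 1: 4.1. Distance in frame 2: 5.6.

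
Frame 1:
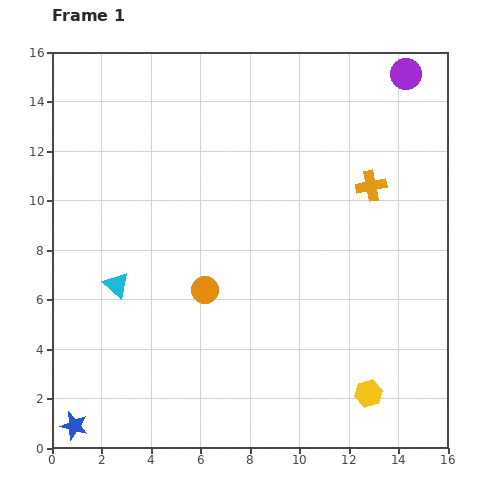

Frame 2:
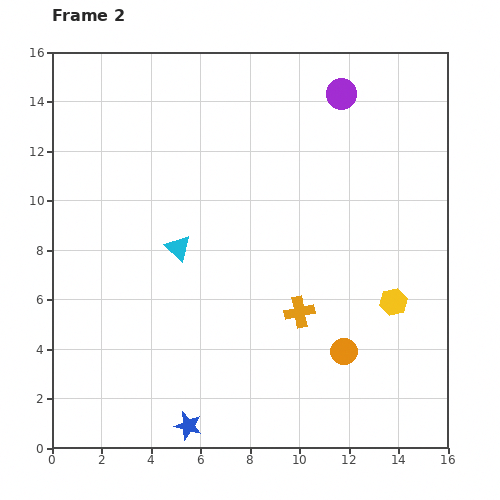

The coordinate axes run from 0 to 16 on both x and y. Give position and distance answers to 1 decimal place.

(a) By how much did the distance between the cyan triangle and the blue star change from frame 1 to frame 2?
+1.3

Distance in frame 1: 5.9. Distance in frame 2: 7.2.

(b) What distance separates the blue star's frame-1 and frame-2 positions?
4.6

The blue star moved from (0.9, 0.9) to (5.5, 0.9), a distance of √(4.6² + 0.0²) ≈ 4.6.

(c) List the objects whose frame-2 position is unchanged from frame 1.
none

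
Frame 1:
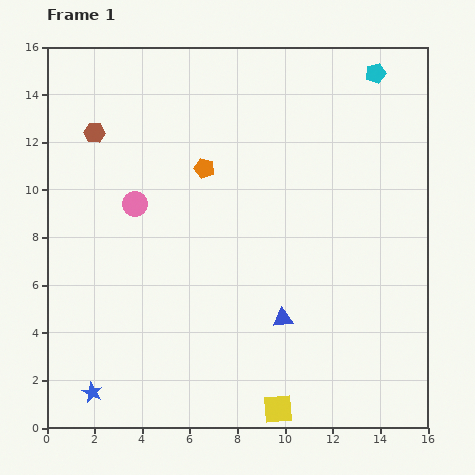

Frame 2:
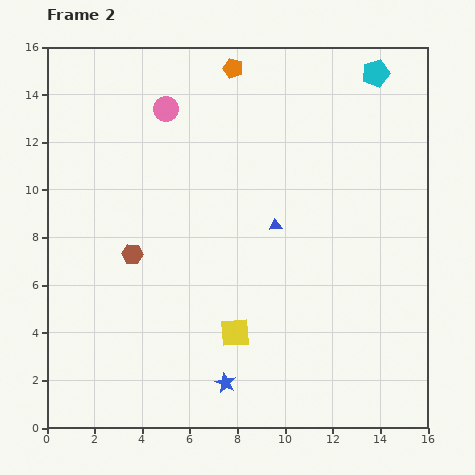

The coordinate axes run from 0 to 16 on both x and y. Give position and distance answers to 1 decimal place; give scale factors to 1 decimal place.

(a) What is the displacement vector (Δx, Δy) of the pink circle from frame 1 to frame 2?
(1.3, 4.0)

The pink circle was at (3.7, 9.4) in frame 1 and (5.0, 13.4) in frame 2.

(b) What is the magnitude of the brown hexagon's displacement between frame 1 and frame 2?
5.3

The brown hexagon moved from (2.0, 12.4) to (3.6, 7.3), a distance of √(1.6² + 5.1²) ≈ 5.3.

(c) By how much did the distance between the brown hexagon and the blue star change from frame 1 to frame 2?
-4.2

Distance in frame 1: 10.9. Distance in frame 2: 6.7.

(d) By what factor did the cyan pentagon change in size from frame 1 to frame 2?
1.3×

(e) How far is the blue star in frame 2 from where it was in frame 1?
5.6

The blue star moved from (1.9, 1.5) to (7.5, 1.9), a distance of √(5.6² + 0.4²) ≈ 5.6.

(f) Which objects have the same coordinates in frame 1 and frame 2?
the cyan pentagon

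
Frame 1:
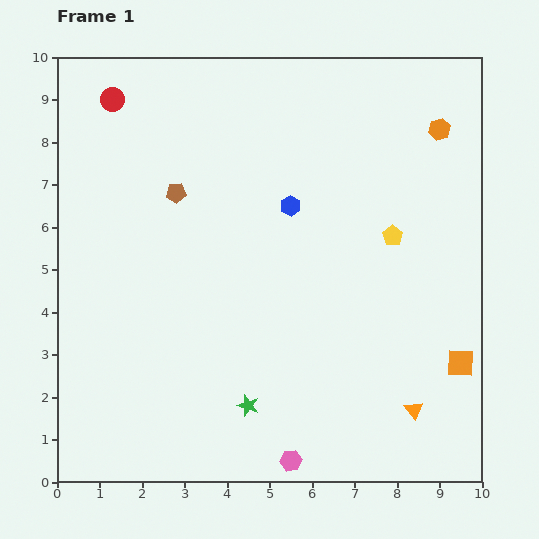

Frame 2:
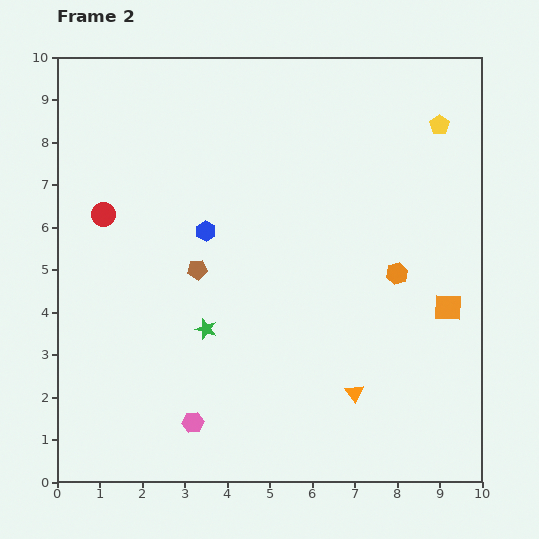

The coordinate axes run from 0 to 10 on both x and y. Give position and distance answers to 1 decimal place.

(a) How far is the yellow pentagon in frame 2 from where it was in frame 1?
2.8

The yellow pentagon moved from (7.9, 5.8) to (9.0, 8.4), a distance of √(1.1² + 2.6²) ≈ 2.8.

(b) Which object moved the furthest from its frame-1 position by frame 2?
the orange hexagon

(moved 3.5; next 2.8)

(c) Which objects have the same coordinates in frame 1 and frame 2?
none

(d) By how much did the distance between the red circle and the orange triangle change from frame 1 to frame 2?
-3.0

Distance in frame 1: 10.2. Distance in frame 2: 7.2.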